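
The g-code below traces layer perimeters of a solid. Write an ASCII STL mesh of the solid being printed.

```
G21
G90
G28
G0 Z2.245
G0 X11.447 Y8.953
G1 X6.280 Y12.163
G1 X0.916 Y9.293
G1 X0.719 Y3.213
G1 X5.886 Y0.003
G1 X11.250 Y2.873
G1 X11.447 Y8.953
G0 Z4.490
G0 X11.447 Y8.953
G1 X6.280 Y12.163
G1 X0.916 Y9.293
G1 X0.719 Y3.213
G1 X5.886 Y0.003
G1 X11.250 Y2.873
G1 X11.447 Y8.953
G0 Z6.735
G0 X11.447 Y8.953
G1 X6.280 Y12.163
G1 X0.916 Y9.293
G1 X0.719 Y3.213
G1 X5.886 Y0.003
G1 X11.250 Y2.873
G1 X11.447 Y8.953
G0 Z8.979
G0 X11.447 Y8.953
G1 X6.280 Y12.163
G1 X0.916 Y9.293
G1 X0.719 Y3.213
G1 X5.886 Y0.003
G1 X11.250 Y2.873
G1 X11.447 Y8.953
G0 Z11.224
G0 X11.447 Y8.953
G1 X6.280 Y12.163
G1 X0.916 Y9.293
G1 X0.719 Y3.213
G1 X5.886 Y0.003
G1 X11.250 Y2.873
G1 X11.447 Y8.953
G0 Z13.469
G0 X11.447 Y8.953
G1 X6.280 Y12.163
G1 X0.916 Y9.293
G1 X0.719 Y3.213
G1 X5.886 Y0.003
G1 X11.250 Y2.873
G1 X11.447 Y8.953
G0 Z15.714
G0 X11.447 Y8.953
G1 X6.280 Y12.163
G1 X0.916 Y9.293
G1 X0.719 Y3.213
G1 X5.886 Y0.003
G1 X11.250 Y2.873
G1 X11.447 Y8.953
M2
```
solid part
  facet normal 0.0000 0.0000 -1.0000
    outer loop
      vertex 0.916 9.293 0.000
      vertex 6.280 12.163 0.000
      vertex 11.447 8.953 0.000
    endloop
  endfacet
  facet normal 0.0000 0.0000 -1.0000
    outer loop
      vertex 0.719 3.213 0.000
      vertex 0.916 9.293 0.000
      vertex 11.447 8.953 0.000
    endloop
  endfacet
  facet normal 0.0000 0.0000 -1.0000
    outer loop
      vertex 5.886 0.003 0.000
      vertex 0.719 3.213 0.000
      vertex 11.447 8.953 0.000
    endloop
  endfacet
  facet normal 0.0000 0.0000 -1.0000
    outer loop
      vertex 11.250 2.873 0.000
      vertex 5.886 0.003 0.000
      vertex 11.447 8.953 0.000
    endloop
  endfacet
  facet normal 0.0000 0.0000 1.0000
    outer loop
      vertex 11.447 8.953 15.714
      vertex 6.280 12.163 15.714
      vertex 0.916 9.293 15.714
    endloop
  endfacet
  facet normal 0.0000 0.0000 1.0000
    outer loop
      vertex 11.447 8.953 15.714
      vertex 0.916 9.293 15.714
      vertex 0.719 3.213 15.714
    endloop
  endfacet
  facet normal 0.0000 0.0000 1.0000
    outer loop
      vertex 11.447 8.953 15.714
      vertex 0.719 3.213 15.714
      vertex 5.886 0.003 15.714
    endloop
  endfacet
  facet normal 0.0000 0.0000 1.0000
    outer loop
      vertex 11.447 8.953 15.714
      vertex 5.886 0.003 15.714
      vertex 11.250 2.873 15.714
    endloop
  endfacet
  facet normal 0.5277 0.8494 0.0000
    outer loop
      vertex 11.447 8.953 0.000
      vertex 6.280 12.163 0.000
      vertex 6.280 12.163 15.714
    endloop
  endfacet
  facet normal 0.5277 0.8494 0.0000
    outer loop
      vertex 11.447 8.953 0.000
      vertex 6.280 12.163 15.714
      vertex 11.447 8.953 15.714
    endloop
  endfacet
  facet normal -0.4718 0.8817 0.0000
    outer loop
      vertex 6.280 12.163 0.000
      vertex 0.916 9.293 0.000
      vertex 0.916 9.293 15.714
    endloop
  endfacet
  facet normal -0.4718 0.8817 0.0000
    outer loop
      vertex 6.280 12.163 0.000
      vertex 0.916 9.293 15.714
      vertex 6.280 12.163 15.714
    endloop
  endfacet
  facet normal -0.9995 0.0324 0.0000
    outer loop
      vertex 0.916 9.293 0.000
      vertex 0.719 3.213 0.000
      vertex 0.719 3.213 15.714
    endloop
  endfacet
  facet normal -0.9995 0.0324 0.0000
    outer loop
      vertex 0.916 9.293 0.000
      vertex 0.719 3.213 15.714
      vertex 0.916 9.293 15.714
    endloop
  endfacet
  facet normal -0.5277 -0.8494 0.0000
    outer loop
      vertex 0.719 3.213 0.000
      vertex 5.886 0.003 0.000
      vertex 5.886 0.003 15.714
    endloop
  endfacet
  facet normal -0.5277 -0.8494 0.0000
    outer loop
      vertex 0.719 3.213 0.000
      vertex 5.886 0.003 15.714
      vertex 0.719 3.213 15.714
    endloop
  endfacet
  facet normal 0.4718 -0.8817 0.0000
    outer loop
      vertex 5.886 0.003 0.000
      vertex 11.250 2.873 0.000
      vertex 11.250 2.873 15.714
    endloop
  endfacet
  facet normal 0.4718 -0.8817 0.0000
    outer loop
      vertex 5.886 0.003 0.000
      vertex 11.250 2.873 15.714
      vertex 5.886 0.003 15.714
    endloop
  endfacet
  facet normal 0.9995 -0.0324 0.0000
    outer loop
      vertex 11.250 2.873 0.000
      vertex 11.447 8.953 0.000
      vertex 11.447 8.953 15.714
    endloop
  endfacet
  facet normal 0.9995 -0.0324 0.0000
    outer loop
      vertex 11.250 2.873 0.000
      vertex 11.447 8.953 15.714
      vertex 11.250 2.873 15.714
    endloop
  endfacet
endsolid part

The G0 Z moves step by Δz≈2.245 mm. Every layer's G1 loop is the same polygon, so the solid is a straight extrusion of it from z=0 to z≈15.7. Closing with flat bottom and top caps and triangulating gives 20 facets — a regular 6-sided prism (a cylinder approximated with 6 flat sides), circumscribed radius ≈ 6.08 mm, height ≈ 15.7 mm.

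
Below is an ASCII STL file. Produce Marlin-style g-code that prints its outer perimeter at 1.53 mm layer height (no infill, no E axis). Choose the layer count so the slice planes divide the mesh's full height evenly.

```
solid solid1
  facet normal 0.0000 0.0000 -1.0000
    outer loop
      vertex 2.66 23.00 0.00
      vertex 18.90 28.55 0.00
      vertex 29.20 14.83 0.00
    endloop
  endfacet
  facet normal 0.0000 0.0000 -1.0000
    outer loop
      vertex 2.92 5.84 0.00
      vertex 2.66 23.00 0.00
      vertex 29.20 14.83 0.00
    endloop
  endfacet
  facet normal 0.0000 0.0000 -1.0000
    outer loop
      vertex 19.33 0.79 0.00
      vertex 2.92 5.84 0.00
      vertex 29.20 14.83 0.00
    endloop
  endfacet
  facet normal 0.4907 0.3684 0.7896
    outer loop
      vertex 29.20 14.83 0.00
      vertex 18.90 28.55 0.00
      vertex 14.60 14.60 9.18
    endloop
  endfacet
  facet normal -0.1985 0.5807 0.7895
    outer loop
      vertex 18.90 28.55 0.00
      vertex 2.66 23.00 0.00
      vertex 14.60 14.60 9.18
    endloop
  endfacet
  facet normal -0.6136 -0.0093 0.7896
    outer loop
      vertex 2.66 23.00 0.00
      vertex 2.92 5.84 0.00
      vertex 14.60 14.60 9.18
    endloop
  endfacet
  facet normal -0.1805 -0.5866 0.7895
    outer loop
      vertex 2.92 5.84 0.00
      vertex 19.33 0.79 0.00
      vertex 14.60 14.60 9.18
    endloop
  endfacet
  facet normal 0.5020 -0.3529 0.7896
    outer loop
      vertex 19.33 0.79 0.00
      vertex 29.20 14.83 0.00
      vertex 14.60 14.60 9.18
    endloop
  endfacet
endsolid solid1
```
; perimeter-only toolpath
G21 ; units = mm
G90 ; absolute positioning
G28 ; home
; layer 1
G0 Z1.53
G0 X26.77 Y14.79
G1 X18.18 Y26.22
G1 X4.65 Y21.60
G1 X4.87 Y7.30
G1 X18.54 Y3.09
G1 X26.77 Y14.79
; layer 2
G0 Z3.06
G0 X24.33 Y14.75
G1 X17.47 Y23.90
G1 X6.64 Y20.20
G1 X6.81 Y8.76
G1 X17.75 Y5.39
G1 X24.33 Y14.75
; layer 3
G0 Z4.59
G0 X21.90 Y14.71
G1 X16.75 Y21.57
G1 X8.63 Y18.80
G1 X8.76 Y10.22
G1 X16.96 Y7.70
G1 X21.90 Y14.71
; layer 4
G0 Z6.12
G0 X19.47 Y14.68
G1 X16.03 Y19.25
G1 X10.62 Y17.40
G1 X10.71 Y11.68
G1 X16.18 Y10.00
G1 X19.47 Y14.68
; layer 5
G0 Z7.65
G0 X17.03 Y14.64
G1 X15.32 Y16.92
G1 X12.61 Y16.00
G1 X12.65 Y13.14
G1 X15.39 Y12.30
G1 X17.03 Y14.64
M2 ; end

The solid is a regular 5-sided pyramid, base circumscribed radius ≈ 14.6 mm, apex at z ≈ 9.18 mm. Slicing at Δz = 1.53 mm — 6 equal slices spanning the solid's height, so layer i sits at z = i·h/6 — gives 5 non-empty perimeters. Each is a 5-segment closed polygon; G0 lifts to the layer z and rapids to the start vertex, then G1 traces the edges. The cross-section shrinks linearly with z (the slice at the apex is degenerate and omitted).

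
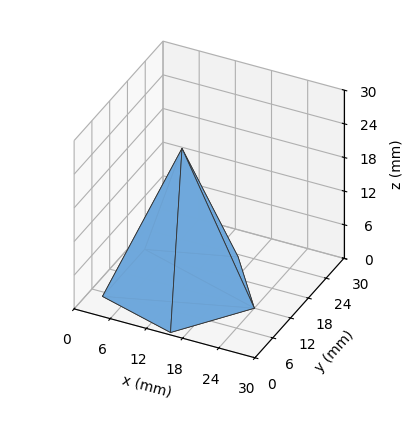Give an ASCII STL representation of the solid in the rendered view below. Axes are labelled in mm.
Reading the render: the shape is a regular 5-sided pyramid, base circumscribed radius ≈ 12 mm, apex at z ≈ 25 mm (dimensions read to the nearest mm from the axis ticks). For the STL, each face is triangulated and given an outward normal.

solid part
  facet normal 0.0000 0.0000 -1.0000
    outer loop
      vertex 2.3 19.1 0.0
      vertex 15.7 23.4 0.0
      vertex 24.0 12.0 0.0
    endloop
  endfacet
  facet normal 0.0000 0.0000 -1.0000
    outer loop
      vertex 2.3 4.9 0.0
      vertex 2.3 19.1 0.0
      vertex 24.0 12.0 0.0
    endloop
  endfacet
  facet normal 0.0000 0.0000 -1.0000
    outer loop
      vertex 15.7 0.6 0.0
      vertex 2.3 4.9 0.0
      vertex 24.0 12.0 0.0
    endloop
  endfacet
  facet normal 0.7537 0.5487 0.3618
    outer loop
      vertex 24.0 12.0 0.0
      vertex 15.7 23.4 0.0
      vertex 12.0 12.0 25.0
    endloop
  endfacet
  facet normal -0.2848 0.8874 0.3625
    outer loop
      vertex 15.7 23.4 0.0
      vertex 2.3 19.1 0.0
      vertex 12.0 12.0 25.0
    endloop
  endfacet
  facet normal -0.9323 0.0000 0.3617
    outer loop
      vertex 2.3 19.1 0.0
      vertex 2.3 4.9 0.0
      vertex 12.0 12.0 25.0
    endloop
  endfacet
  facet normal -0.2848 -0.8874 0.3625
    outer loop
      vertex 2.3 4.9 0.0
      vertex 15.7 0.6 0.0
      vertex 12.0 12.0 25.0
    endloop
  endfacet
  facet normal 0.7537 -0.5487 0.3618
    outer loop
      vertex 15.7 0.6 0.0
      vertex 24.0 12.0 0.0
      vertex 12.0 12.0 25.0
    endloop
  endfacet
endsolid part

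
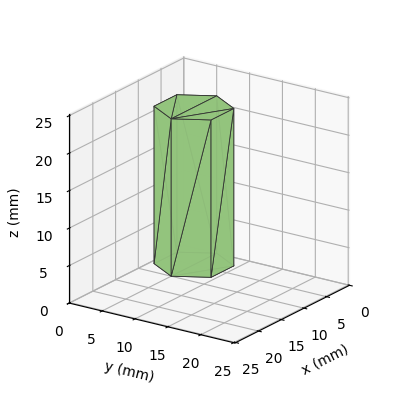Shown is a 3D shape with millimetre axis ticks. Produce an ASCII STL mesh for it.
Reading the render: the shape is a regular 6-sided prism (a cylinder approximated with 6 flat sides), circumscribed radius ≈ 5 mm, height ≈ 21 mm (dimensions read to the nearest mm from the axis ticks). For the STL, each face is triangulated and given an outward normal.

solid part
  facet normal 0.0000 0.0000 -1.0000
    outer loop
      vertex 2.50 9.33 0.00
      vertex 7.50 9.33 0.00
      vertex 10.00 5.00 0.00
    endloop
  endfacet
  facet normal 0.0000 0.0000 -1.0000
    outer loop
      vertex 0.00 5.00 0.00
      vertex 2.50 9.33 0.00
      vertex 10.00 5.00 0.00
    endloop
  endfacet
  facet normal 0.0000 0.0000 -1.0000
    outer loop
      vertex 2.50 0.67 0.00
      vertex 0.00 5.00 0.00
      vertex 10.00 5.00 0.00
    endloop
  endfacet
  facet normal 0.0000 0.0000 -1.0000
    outer loop
      vertex 7.50 0.67 0.00
      vertex 2.50 0.67 0.00
      vertex 10.00 5.00 0.00
    endloop
  endfacet
  facet normal 0.0000 0.0000 1.0000
    outer loop
      vertex 10.00 5.00 21.00
      vertex 7.50 9.33 21.00
      vertex 2.50 9.33 21.00
    endloop
  endfacet
  facet normal 0.0000 0.0000 1.0000
    outer loop
      vertex 10.00 5.00 21.00
      vertex 2.50 9.33 21.00
      vertex 0.00 5.00 21.00
    endloop
  endfacet
  facet normal 0.0000 0.0000 1.0000
    outer loop
      vertex 10.00 5.00 21.00
      vertex 0.00 5.00 21.00
      vertex 2.50 0.67 21.00
    endloop
  endfacet
  facet normal 0.0000 0.0000 1.0000
    outer loop
      vertex 10.00 5.00 21.00
      vertex 2.50 0.67 21.00
      vertex 7.50 0.67 21.00
    endloop
  endfacet
  facet normal 0.8660 0.5000 0.0000
    outer loop
      vertex 10.00 5.00 0.00
      vertex 7.50 9.33 0.00
      vertex 7.50 9.33 21.00
    endloop
  endfacet
  facet normal 0.8660 0.5000 0.0000
    outer loop
      vertex 10.00 5.00 0.00
      vertex 7.50 9.33 21.00
      vertex 10.00 5.00 21.00
    endloop
  endfacet
  facet normal 0.0000 1.0000 0.0000
    outer loop
      vertex 7.50 9.33 0.00
      vertex 2.50 9.33 0.00
      vertex 2.50 9.33 21.00
    endloop
  endfacet
  facet normal 0.0000 1.0000 0.0000
    outer loop
      vertex 7.50 9.33 0.00
      vertex 2.50 9.33 21.00
      vertex 7.50 9.33 21.00
    endloop
  endfacet
  facet normal -0.8660 0.5000 0.0000
    outer loop
      vertex 2.50 9.33 0.00
      vertex 0.00 5.00 0.00
      vertex 0.00 5.00 21.00
    endloop
  endfacet
  facet normal -0.8660 0.5000 0.0000
    outer loop
      vertex 2.50 9.33 0.00
      vertex 0.00 5.00 21.00
      vertex 2.50 9.33 21.00
    endloop
  endfacet
  facet normal -0.8660 -0.5000 0.0000
    outer loop
      vertex 0.00 5.00 0.00
      vertex 2.50 0.67 0.00
      vertex 2.50 0.67 21.00
    endloop
  endfacet
  facet normal -0.8660 -0.5000 0.0000
    outer loop
      vertex 0.00 5.00 0.00
      vertex 2.50 0.67 21.00
      vertex 0.00 5.00 21.00
    endloop
  endfacet
  facet normal 0.0000 -1.0000 0.0000
    outer loop
      vertex 2.50 0.67 0.00
      vertex 7.50 0.67 0.00
      vertex 7.50 0.67 21.00
    endloop
  endfacet
  facet normal 0.0000 -1.0000 0.0000
    outer loop
      vertex 2.50 0.67 0.00
      vertex 7.50 0.67 21.00
      vertex 2.50 0.67 21.00
    endloop
  endfacet
  facet normal 0.8660 -0.5000 0.0000
    outer loop
      vertex 7.50 0.67 0.00
      vertex 10.00 5.00 0.00
      vertex 10.00 5.00 21.00
    endloop
  endfacet
  facet normal 0.8660 -0.5000 0.0000
    outer loop
      vertex 7.50 0.67 0.00
      vertex 10.00 5.00 21.00
      vertex 7.50 0.67 21.00
    endloop
  endfacet
endsolid part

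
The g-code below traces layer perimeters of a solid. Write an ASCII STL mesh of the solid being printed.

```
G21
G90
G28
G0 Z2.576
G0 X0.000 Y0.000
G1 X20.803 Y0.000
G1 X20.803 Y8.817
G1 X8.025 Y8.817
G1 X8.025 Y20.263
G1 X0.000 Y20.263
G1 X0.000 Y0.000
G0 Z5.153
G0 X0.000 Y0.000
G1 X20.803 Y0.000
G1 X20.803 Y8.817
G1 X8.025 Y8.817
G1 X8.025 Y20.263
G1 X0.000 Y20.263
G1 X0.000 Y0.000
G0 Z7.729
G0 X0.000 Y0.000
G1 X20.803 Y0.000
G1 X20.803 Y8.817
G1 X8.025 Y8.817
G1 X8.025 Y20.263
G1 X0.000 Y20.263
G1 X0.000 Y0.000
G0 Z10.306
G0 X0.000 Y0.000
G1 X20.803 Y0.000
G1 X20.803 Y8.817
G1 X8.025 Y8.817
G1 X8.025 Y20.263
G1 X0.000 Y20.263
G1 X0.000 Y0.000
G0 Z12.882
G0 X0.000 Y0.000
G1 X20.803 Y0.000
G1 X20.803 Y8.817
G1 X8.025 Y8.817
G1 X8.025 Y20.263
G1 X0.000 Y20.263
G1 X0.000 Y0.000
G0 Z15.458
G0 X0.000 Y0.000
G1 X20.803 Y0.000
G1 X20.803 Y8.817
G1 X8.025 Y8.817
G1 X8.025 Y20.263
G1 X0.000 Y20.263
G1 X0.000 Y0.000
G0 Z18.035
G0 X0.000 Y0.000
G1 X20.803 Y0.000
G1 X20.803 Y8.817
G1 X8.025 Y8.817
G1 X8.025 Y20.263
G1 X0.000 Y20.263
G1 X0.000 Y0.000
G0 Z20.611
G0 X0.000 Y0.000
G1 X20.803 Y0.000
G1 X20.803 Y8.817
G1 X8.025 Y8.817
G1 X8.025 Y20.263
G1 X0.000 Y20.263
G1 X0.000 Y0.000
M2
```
solid part
  facet normal 0.0000 0.0000 -1.0000
    outer loop
      vertex 20.803 8.817 0.000
      vertex 20.803 0.000 0.000
      vertex 0.000 0.000 0.000
    endloop
  endfacet
  facet normal 0.0000 0.0000 -1.0000
    outer loop
      vertex 8.025 8.817 0.000
      vertex 20.803 8.817 0.000
      vertex 0.000 0.000 0.000
    endloop
  endfacet
  facet normal 0.0000 0.0000 -1.0000
    outer loop
      vertex 8.025 20.263 0.000
      vertex 8.025 8.817 0.000
      vertex 0.000 0.000 0.000
    endloop
  endfacet
  facet normal 0.0000 0.0000 -1.0000
    outer loop
      vertex 0.000 20.263 0.000
      vertex 8.025 20.263 0.000
      vertex 0.000 0.000 0.000
    endloop
  endfacet
  facet normal 0.0000 0.0000 1.0000
    outer loop
      vertex 0.000 0.000 20.611
      vertex 20.803 0.000 20.611
      vertex 20.803 8.817 20.611
    endloop
  endfacet
  facet normal 0.0000 0.0000 1.0000
    outer loop
      vertex 0.000 0.000 20.611
      vertex 20.803 8.817 20.611
      vertex 8.025 8.817 20.611
    endloop
  endfacet
  facet normal 0.0000 0.0000 1.0000
    outer loop
      vertex 0.000 0.000 20.611
      vertex 8.025 8.817 20.611
      vertex 8.025 20.263 20.611
    endloop
  endfacet
  facet normal 0.0000 0.0000 1.0000
    outer loop
      vertex 0.000 0.000 20.611
      vertex 8.025 20.263 20.611
      vertex 0.000 20.263 20.611
    endloop
  endfacet
  facet normal 0.0000 -1.0000 0.0000
    outer loop
      vertex 0.000 0.000 0.000
      vertex 20.803 0.000 0.000
      vertex 20.803 0.000 20.611
    endloop
  endfacet
  facet normal 0.0000 -1.0000 0.0000
    outer loop
      vertex 0.000 0.000 0.000
      vertex 20.803 0.000 20.611
      vertex 0.000 0.000 20.611
    endloop
  endfacet
  facet normal 1.0000 0.0000 0.0000
    outer loop
      vertex 20.803 0.000 0.000
      vertex 20.803 8.817 0.000
      vertex 20.803 8.817 20.611
    endloop
  endfacet
  facet normal 1.0000 0.0000 0.0000
    outer loop
      vertex 20.803 0.000 0.000
      vertex 20.803 8.817 20.611
      vertex 20.803 0.000 20.611
    endloop
  endfacet
  facet normal 0.0000 1.0000 0.0000
    outer loop
      vertex 20.803 8.817 0.000
      vertex 8.025 8.817 0.000
      vertex 8.025 8.817 20.611
    endloop
  endfacet
  facet normal 0.0000 1.0000 0.0000
    outer loop
      vertex 20.803 8.817 0.000
      vertex 8.025 8.817 20.611
      vertex 20.803 8.817 20.611
    endloop
  endfacet
  facet normal 1.0000 0.0000 0.0000
    outer loop
      vertex 8.025 8.817 0.000
      vertex 8.025 20.263 0.000
      vertex 8.025 20.263 20.611
    endloop
  endfacet
  facet normal 1.0000 0.0000 0.0000
    outer loop
      vertex 8.025 8.817 0.000
      vertex 8.025 20.263 20.611
      vertex 8.025 8.817 20.611
    endloop
  endfacet
  facet normal 0.0000 1.0000 0.0000
    outer loop
      vertex 8.025 20.263 0.000
      vertex 0.000 20.263 0.000
      vertex 0.000 20.263 20.611
    endloop
  endfacet
  facet normal 0.0000 1.0000 0.0000
    outer loop
      vertex 8.025 20.263 0.000
      vertex 0.000 20.263 20.611
      vertex 8.025 20.263 20.611
    endloop
  endfacet
  facet normal -1.0000 0.0000 0.0000
    outer loop
      vertex 0.000 20.263 0.000
      vertex 0.000 0.000 0.000
      vertex 0.000 0.000 20.611
    endloop
  endfacet
  facet normal -1.0000 0.0000 0.0000
    outer loop
      vertex 0.000 20.263 0.000
      vertex 0.000 0.000 20.611
      vertex 0.000 20.263 20.611
    endloop
  endfacet
endsolid part

The G0 Z moves step by Δz≈2.576 mm. Every layer's G1 loop is the same polygon, so the solid is a straight extrusion of it from z=0 to z≈20.6. Closing with flat bottom and top caps and triangulating gives 20 facets — an L-shaped prism: outer 20.8 × 20.3 mm, arm thicknesses ≈ 8.82 mm (horizontal) and 8.03 mm (vertical), extruded 20.6 mm in z.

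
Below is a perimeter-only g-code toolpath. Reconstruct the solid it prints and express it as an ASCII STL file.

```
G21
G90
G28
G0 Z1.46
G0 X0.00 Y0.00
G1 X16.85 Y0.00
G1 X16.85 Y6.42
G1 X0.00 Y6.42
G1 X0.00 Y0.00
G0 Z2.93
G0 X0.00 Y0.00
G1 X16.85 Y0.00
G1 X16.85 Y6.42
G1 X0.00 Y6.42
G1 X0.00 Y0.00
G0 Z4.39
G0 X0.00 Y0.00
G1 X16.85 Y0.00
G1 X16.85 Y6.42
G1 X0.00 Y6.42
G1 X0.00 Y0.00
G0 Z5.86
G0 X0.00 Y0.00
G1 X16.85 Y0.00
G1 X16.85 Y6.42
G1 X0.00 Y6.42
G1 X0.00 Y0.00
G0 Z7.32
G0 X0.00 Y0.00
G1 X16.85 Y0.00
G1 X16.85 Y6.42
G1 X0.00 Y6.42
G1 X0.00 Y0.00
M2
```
solid part
  facet normal 0.0000 0.0000 -1.0000
    outer loop
      vertex 16.85 6.42 0.00
      vertex 16.85 0.00 0.00
      vertex 0.00 0.00 0.00
    endloop
  endfacet
  facet normal 0.0000 0.0000 -1.0000
    outer loop
      vertex 0.00 6.42 0.00
      vertex 16.85 6.42 0.00
      vertex 0.00 0.00 0.00
    endloop
  endfacet
  facet normal 0.0000 0.0000 1.0000
    outer loop
      vertex 0.00 0.00 7.32
      vertex 16.85 0.00 7.32
      vertex 16.85 6.42 7.32
    endloop
  endfacet
  facet normal 0.0000 0.0000 1.0000
    outer loop
      vertex 0.00 0.00 7.32
      vertex 16.85 6.42 7.32
      vertex 0.00 6.42 7.32
    endloop
  endfacet
  facet normal 0.0000 -1.0000 0.0000
    outer loop
      vertex 0.00 0.00 0.00
      vertex 16.85 0.00 0.00
      vertex 16.85 0.00 7.32
    endloop
  endfacet
  facet normal 0.0000 -1.0000 0.0000
    outer loop
      vertex 0.00 0.00 0.00
      vertex 16.85 0.00 7.32
      vertex 0.00 0.00 7.32
    endloop
  endfacet
  facet normal 0.0000 1.0000 0.0000
    outer loop
      vertex 16.85 6.42 7.32
      vertex 16.85 6.42 0.00
      vertex 0.00 6.42 0.00
    endloop
  endfacet
  facet normal 0.0000 1.0000 0.0000
    outer loop
      vertex 0.00 6.42 7.32
      vertex 16.85 6.42 7.32
      vertex 0.00 6.42 0.00
    endloop
  endfacet
  facet normal -1.0000 0.0000 0.0000
    outer loop
      vertex 0.00 6.42 7.32
      vertex 0.00 6.42 0.00
      vertex 0.00 0.00 0.00
    endloop
  endfacet
  facet normal -1.0000 0.0000 0.0000
    outer loop
      vertex 0.00 0.00 7.32
      vertex 0.00 6.42 7.32
      vertex 0.00 0.00 0.00
    endloop
  endfacet
  facet normal 1.0000 0.0000 0.0000
    outer loop
      vertex 16.85 0.00 0.00
      vertex 16.85 6.42 0.00
      vertex 16.85 6.42 7.32
    endloop
  endfacet
  facet normal 1.0000 0.0000 0.0000
    outer loop
      vertex 16.85 0.00 0.00
      vertex 16.85 6.42 7.32
      vertex 16.85 0.00 7.32
    endloop
  endfacet
endsolid part

The G0 Z moves step by Δz≈1.46 mm. Every layer's G1 loop is the same polygon, so the solid is a straight extrusion of it from z=0 to z≈7.32. Closing with flat bottom and top caps and triangulating gives 12 facets — a rectangular box, roughly 16.9 × 6.42 mm footprint and 7.32 mm tall.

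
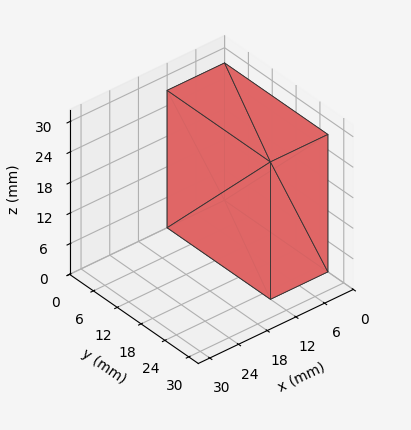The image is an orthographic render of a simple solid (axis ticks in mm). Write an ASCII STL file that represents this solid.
Reading the render: the shape is a rectangular box, roughly 12 × 26 mm footprint and 27 mm tall (dimensions read to the nearest mm from the axis ticks). For the STL, each face is triangulated and given an outward normal.

solid part
  facet normal 0.0000 0.0000 -1.0000
    outer loop
      vertex 12.0 26.0 0.0
      vertex 12.0 0.0 0.0
      vertex 0.0 0.0 0.0
    endloop
  endfacet
  facet normal 0.0000 0.0000 -1.0000
    outer loop
      vertex 0.0 26.0 0.0
      vertex 12.0 26.0 0.0
      vertex 0.0 0.0 0.0
    endloop
  endfacet
  facet normal 0.0000 0.0000 1.0000
    outer loop
      vertex 0.0 0.0 27.0
      vertex 12.0 0.0 27.0
      vertex 12.0 26.0 27.0
    endloop
  endfacet
  facet normal 0.0000 0.0000 1.0000
    outer loop
      vertex 0.0 0.0 27.0
      vertex 12.0 26.0 27.0
      vertex 0.0 26.0 27.0
    endloop
  endfacet
  facet normal 0.0000 -1.0000 0.0000
    outer loop
      vertex 0.0 0.0 0.0
      vertex 12.0 0.0 0.0
      vertex 12.0 0.0 27.0
    endloop
  endfacet
  facet normal 0.0000 -1.0000 0.0000
    outer loop
      vertex 0.0 0.0 0.0
      vertex 12.0 0.0 27.0
      vertex 0.0 0.0 27.0
    endloop
  endfacet
  facet normal 0.0000 1.0000 0.0000
    outer loop
      vertex 12.0 26.0 27.0
      vertex 12.0 26.0 0.0
      vertex 0.0 26.0 0.0
    endloop
  endfacet
  facet normal 0.0000 1.0000 0.0000
    outer loop
      vertex 0.0 26.0 27.0
      vertex 12.0 26.0 27.0
      vertex 0.0 26.0 0.0
    endloop
  endfacet
  facet normal -1.0000 0.0000 0.0000
    outer loop
      vertex 0.0 26.0 27.0
      vertex 0.0 26.0 0.0
      vertex 0.0 0.0 0.0
    endloop
  endfacet
  facet normal -1.0000 0.0000 0.0000
    outer loop
      vertex 0.0 0.0 27.0
      vertex 0.0 26.0 27.0
      vertex 0.0 0.0 0.0
    endloop
  endfacet
  facet normal 1.0000 0.0000 0.0000
    outer loop
      vertex 12.0 0.0 0.0
      vertex 12.0 26.0 0.0
      vertex 12.0 26.0 27.0
    endloop
  endfacet
  facet normal 1.0000 0.0000 0.0000
    outer loop
      vertex 12.0 0.0 0.0
      vertex 12.0 26.0 27.0
      vertex 12.0 0.0 27.0
    endloop
  endfacet
endsolid part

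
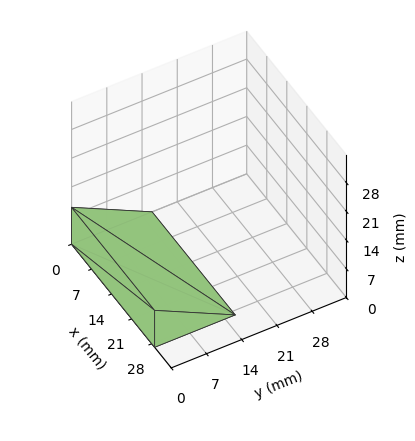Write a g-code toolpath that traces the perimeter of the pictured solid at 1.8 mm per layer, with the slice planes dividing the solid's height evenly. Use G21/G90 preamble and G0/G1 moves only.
Reading the render: the shape is a wedge (ramp): 29 × 16 mm base, rising to 9 mm along the y=0 edge and sloping linearly to z=0 at y=16 (dimensions read to the nearest mm from the axis ticks). For the g-code, the solid's height is divided into equal slices at the stated Δz and each level perimeter traced with G1 moves after a G0 lift.

; perimeter-only toolpath
G21 ; units = mm
G90 ; absolute positioning
G28 ; home
; layer 1
G0 Z1.8
G0 X0.0 Y0.0
G1 X29.0 Y0.0
G1 X29.0 Y12.8
G1 X0.0 Y12.8
G1 X0.0 Y0.0
; layer 2
G0 Z3.6
G0 X0.0 Y0.0
G1 X29.0 Y0.0
G1 X29.0 Y9.6
G1 X0.0 Y9.6
G1 X0.0 Y0.0
; layer 3
G0 Z5.4
G0 X0.0 Y0.0
G1 X29.0 Y0.0
G1 X29.0 Y6.4
G1 X0.0 Y6.4
G1 X0.0 Y0.0
; layer 4
G0 Z7.2
G0 X0.0 Y0.0
G1 X29.0 Y0.0
G1 X29.0 Y3.2
G1 X0.0 Y3.2
G1 X0.0 Y0.0
M2 ; end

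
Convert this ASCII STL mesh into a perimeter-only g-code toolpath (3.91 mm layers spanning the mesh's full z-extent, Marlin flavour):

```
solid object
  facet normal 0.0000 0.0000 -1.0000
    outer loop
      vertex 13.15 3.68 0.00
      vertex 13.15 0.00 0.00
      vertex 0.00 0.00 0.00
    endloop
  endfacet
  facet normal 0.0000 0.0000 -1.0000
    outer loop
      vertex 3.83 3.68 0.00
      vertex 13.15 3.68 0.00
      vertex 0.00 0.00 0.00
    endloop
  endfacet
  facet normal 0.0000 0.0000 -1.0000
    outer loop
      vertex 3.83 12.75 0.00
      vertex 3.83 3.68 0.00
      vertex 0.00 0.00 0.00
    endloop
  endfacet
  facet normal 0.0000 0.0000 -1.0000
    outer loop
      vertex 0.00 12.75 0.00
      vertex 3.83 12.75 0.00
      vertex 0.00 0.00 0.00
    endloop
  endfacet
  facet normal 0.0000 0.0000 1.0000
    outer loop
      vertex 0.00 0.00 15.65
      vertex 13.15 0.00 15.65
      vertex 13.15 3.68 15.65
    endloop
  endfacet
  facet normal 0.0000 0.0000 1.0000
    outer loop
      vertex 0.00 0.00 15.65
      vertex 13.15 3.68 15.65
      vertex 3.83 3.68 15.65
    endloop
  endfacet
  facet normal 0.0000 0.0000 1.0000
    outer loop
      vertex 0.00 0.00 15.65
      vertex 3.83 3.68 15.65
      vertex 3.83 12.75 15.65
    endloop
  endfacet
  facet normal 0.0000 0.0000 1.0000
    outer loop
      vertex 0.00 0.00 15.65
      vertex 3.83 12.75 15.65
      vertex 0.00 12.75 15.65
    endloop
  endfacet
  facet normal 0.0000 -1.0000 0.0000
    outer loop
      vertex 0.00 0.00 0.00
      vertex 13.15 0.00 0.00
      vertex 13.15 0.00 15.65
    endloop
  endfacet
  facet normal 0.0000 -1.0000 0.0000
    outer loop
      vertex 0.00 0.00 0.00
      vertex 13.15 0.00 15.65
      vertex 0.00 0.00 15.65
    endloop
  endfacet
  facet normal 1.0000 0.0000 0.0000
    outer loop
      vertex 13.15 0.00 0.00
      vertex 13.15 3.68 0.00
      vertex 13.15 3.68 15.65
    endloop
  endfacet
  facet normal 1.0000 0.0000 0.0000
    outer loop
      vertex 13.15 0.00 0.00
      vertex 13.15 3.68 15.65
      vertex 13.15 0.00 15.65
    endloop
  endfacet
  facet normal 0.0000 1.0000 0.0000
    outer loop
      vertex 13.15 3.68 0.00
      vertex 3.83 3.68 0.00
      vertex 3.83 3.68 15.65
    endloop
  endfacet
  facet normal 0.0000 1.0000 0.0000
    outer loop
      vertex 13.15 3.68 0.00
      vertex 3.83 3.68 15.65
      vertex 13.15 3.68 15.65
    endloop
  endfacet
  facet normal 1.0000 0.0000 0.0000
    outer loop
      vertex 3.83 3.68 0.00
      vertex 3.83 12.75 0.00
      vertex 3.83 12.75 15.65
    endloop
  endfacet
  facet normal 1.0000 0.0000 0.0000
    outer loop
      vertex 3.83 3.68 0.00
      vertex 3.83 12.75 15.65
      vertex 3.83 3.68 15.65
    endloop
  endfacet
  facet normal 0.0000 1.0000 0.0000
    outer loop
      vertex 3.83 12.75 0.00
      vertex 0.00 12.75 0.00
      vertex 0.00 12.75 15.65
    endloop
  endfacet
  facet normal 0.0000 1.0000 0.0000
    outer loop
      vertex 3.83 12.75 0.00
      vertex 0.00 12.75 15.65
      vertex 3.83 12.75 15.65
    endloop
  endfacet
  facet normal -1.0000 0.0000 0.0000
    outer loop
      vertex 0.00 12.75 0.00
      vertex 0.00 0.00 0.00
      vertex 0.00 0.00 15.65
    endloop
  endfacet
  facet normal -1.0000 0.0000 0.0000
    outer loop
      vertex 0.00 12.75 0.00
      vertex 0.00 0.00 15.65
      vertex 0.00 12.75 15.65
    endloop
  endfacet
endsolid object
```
; perimeter-only toolpath
G21 ; units = mm
G90 ; absolute positioning
G28 ; home
; layer 1
G0 Z3.91
G0 X0.00 Y0.00
G1 X13.15 Y0.00
G1 X13.15 Y3.68
G1 X3.83 Y3.68
G1 X3.83 Y12.75
G1 X0.00 Y12.75
G1 X0.00 Y0.00
; layer 2
G0 Z7.83
G0 X0.00 Y0.00
G1 X13.15 Y0.00
G1 X13.15 Y3.68
G1 X3.83 Y3.68
G1 X3.83 Y12.75
G1 X0.00 Y12.75
G1 X0.00 Y0.00
; layer 3
G0 Z11.74
G0 X0.00 Y0.00
G1 X13.15 Y0.00
G1 X13.15 Y3.68
G1 X3.83 Y3.68
G1 X3.83 Y12.75
G1 X0.00 Y12.75
G1 X0.00 Y0.00
; layer 4
G0 Z15.65
G0 X0.00 Y0.00
G1 X13.15 Y0.00
G1 X13.15 Y3.68
G1 X3.83 Y3.68
G1 X3.83 Y12.75
G1 X0.00 Y12.75
G1 X0.00 Y0.00
M2 ; end

The solid is an L-shaped prism: outer 13.2 × 12.8 mm, arm thicknesses ≈ 3.68 mm (horizontal) and 3.83 mm (vertical), extruded 15.7 mm in z. Slicing at Δz = 3.91 mm — 4 equal slices spanning the solid's height, so layer i sits at z = i·h/4 — gives 4 non-empty perimeters. Each is a 6-segment closed polygon; G0 lifts to the layer z and rapids to the start vertex, then G1 traces the edges.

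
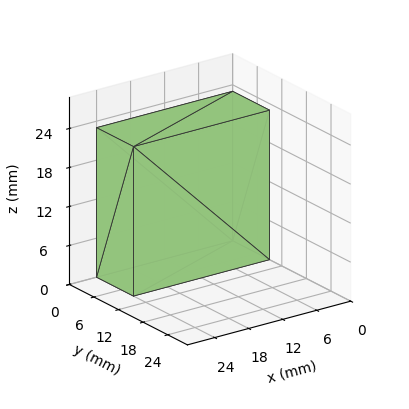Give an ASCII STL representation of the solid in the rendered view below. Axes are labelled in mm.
Reading the render: the shape is a rectangular box, roughly 24 × 9 mm footprint and 23 mm tall (dimensions read to the nearest mm from the axis ticks). For the STL, each face is triangulated and given an outward normal.

solid part
  facet normal 0.0000 0.0000 -1.0000
    outer loop
      vertex 24.00 9.00 0.00
      vertex 24.00 0.00 0.00
      vertex 0.00 0.00 0.00
    endloop
  endfacet
  facet normal 0.0000 0.0000 -1.0000
    outer loop
      vertex 0.00 9.00 0.00
      vertex 24.00 9.00 0.00
      vertex 0.00 0.00 0.00
    endloop
  endfacet
  facet normal 0.0000 0.0000 1.0000
    outer loop
      vertex 0.00 0.00 23.00
      vertex 24.00 0.00 23.00
      vertex 24.00 9.00 23.00
    endloop
  endfacet
  facet normal 0.0000 0.0000 1.0000
    outer loop
      vertex 0.00 0.00 23.00
      vertex 24.00 9.00 23.00
      vertex 0.00 9.00 23.00
    endloop
  endfacet
  facet normal 0.0000 -1.0000 0.0000
    outer loop
      vertex 0.00 0.00 0.00
      vertex 24.00 0.00 0.00
      vertex 24.00 0.00 23.00
    endloop
  endfacet
  facet normal 0.0000 -1.0000 0.0000
    outer loop
      vertex 0.00 0.00 0.00
      vertex 24.00 0.00 23.00
      vertex 0.00 0.00 23.00
    endloop
  endfacet
  facet normal 0.0000 1.0000 0.0000
    outer loop
      vertex 24.00 9.00 23.00
      vertex 24.00 9.00 0.00
      vertex 0.00 9.00 0.00
    endloop
  endfacet
  facet normal 0.0000 1.0000 0.0000
    outer loop
      vertex 0.00 9.00 23.00
      vertex 24.00 9.00 23.00
      vertex 0.00 9.00 0.00
    endloop
  endfacet
  facet normal -1.0000 0.0000 0.0000
    outer loop
      vertex 0.00 9.00 23.00
      vertex 0.00 9.00 0.00
      vertex 0.00 0.00 0.00
    endloop
  endfacet
  facet normal -1.0000 0.0000 0.0000
    outer loop
      vertex 0.00 0.00 23.00
      vertex 0.00 9.00 23.00
      vertex 0.00 0.00 0.00
    endloop
  endfacet
  facet normal 1.0000 0.0000 0.0000
    outer loop
      vertex 24.00 0.00 0.00
      vertex 24.00 9.00 0.00
      vertex 24.00 9.00 23.00
    endloop
  endfacet
  facet normal 1.0000 0.0000 0.0000
    outer loop
      vertex 24.00 0.00 0.00
      vertex 24.00 9.00 23.00
      vertex 24.00 0.00 23.00
    endloop
  endfacet
endsolid part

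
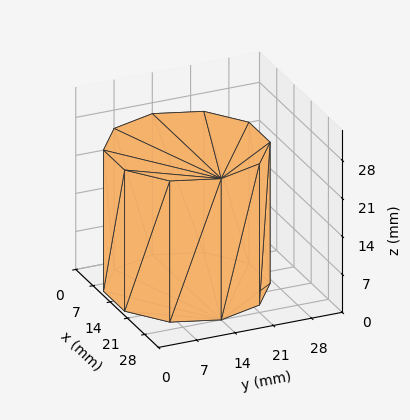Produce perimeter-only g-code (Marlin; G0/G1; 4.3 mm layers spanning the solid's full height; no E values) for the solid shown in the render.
Reading the render: the shape is a regular 10-sided prism (a cylinder approximated with 10 flat sides), circumscribed radius ≈ 14 mm, height ≈ 26 mm (dimensions read to the nearest mm from the axis ticks). For the g-code, the solid's height is divided into equal slices at the stated Δz and each level perimeter traced with G1 moves after a G0 lift.

; perimeter-only toolpath
G21 ; units = mm
G90 ; absolute positioning
G28 ; home
; layer 1
G0 Z4.3
G0 X28.0 Y14.0
G1 X25.3 Y22.2
G1 X18.3 Y27.3
G1 X9.7 Y27.3
G1 X2.7 Y22.2
G1 X0.0 Y14.0
G1 X2.7 Y5.8
G1 X9.7 Y0.7
G1 X18.3 Y0.7
G1 X25.3 Y5.8
G1 X28.0 Y14.0
; layer 2
G0 Z8.7
G0 X28.0 Y14.0
G1 X25.3 Y22.2
G1 X18.3 Y27.3
G1 X9.7 Y27.3
G1 X2.7 Y22.2
G1 X0.0 Y14.0
G1 X2.7 Y5.8
G1 X9.7 Y0.7
G1 X18.3 Y0.7
G1 X25.3 Y5.8
G1 X28.0 Y14.0
; layer 3
G0 Z13.0
G0 X28.0 Y14.0
G1 X25.3 Y22.2
G1 X18.3 Y27.3
G1 X9.7 Y27.3
G1 X2.7 Y22.2
G1 X0.0 Y14.0
G1 X2.7 Y5.8
G1 X9.7 Y0.7
G1 X18.3 Y0.7
G1 X25.3 Y5.8
G1 X28.0 Y14.0
; layer 4
G0 Z17.3
G0 X28.0 Y14.0
G1 X25.3 Y22.2
G1 X18.3 Y27.3
G1 X9.7 Y27.3
G1 X2.7 Y22.2
G1 X0.0 Y14.0
G1 X2.7 Y5.8
G1 X9.7 Y0.7
G1 X18.3 Y0.7
G1 X25.3 Y5.8
G1 X28.0 Y14.0
; layer 5
G0 Z21.7
G0 X28.0 Y14.0
G1 X25.3 Y22.2
G1 X18.3 Y27.3
G1 X9.7 Y27.3
G1 X2.7 Y22.2
G1 X0.0 Y14.0
G1 X2.7 Y5.8
G1 X9.7 Y0.7
G1 X18.3 Y0.7
G1 X25.3 Y5.8
G1 X28.0 Y14.0
; layer 6
G0 Z26.0
G0 X28.0 Y14.0
G1 X25.3 Y22.2
G1 X18.3 Y27.3
G1 X9.7 Y27.3
G1 X2.7 Y22.2
G1 X0.0 Y14.0
G1 X2.7 Y5.8
G1 X9.7 Y0.7
G1 X18.3 Y0.7
G1 X25.3 Y5.8
G1 X28.0 Y14.0
M2 ; end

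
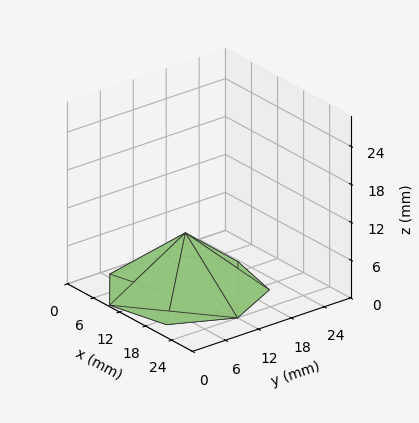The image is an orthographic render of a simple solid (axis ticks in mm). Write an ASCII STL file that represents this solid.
Reading the render: the shape is a regular 7-sided pyramid, base circumscribed radius ≈ 12 mm, apex at z ≈ 9 mm (dimensions read to the nearest mm from the axis ticks). For the STL, each face is triangulated and given an outward normal.

solid part
  facet normal 0.0000 0.0000 -1.0000
    outer loop
      vertex 9.33 23.70 0.00
      vertex 19.48 21.38 0.00
      vertex 24.00 12.00 0.00
    endloop
  endfacet
  facet normal 0.0000 0.0000 -1.0000
    outer loop
      vertex 1.19 17.21 0.00
      vertex 9.33 23.70 0.00
      vertex 24.00 12.00 0.00
    endloop
  endfacet
  facet normal 0.0000 0.0000 -1.0000
    outer loop
      vertex 1.19 6.79 0.00
      vertex 1.19 17.21 0.00
      vertex 24.00 12.00 0.00
    endloop
  endfacet
  facet normal 0.0000 0.0000 -1.0000
    outer loop
      vertex 9.33 0.30 0.00
      vertex 1.19 6.79 0.00
      vertex 24.00 12.00 0.00
    endloop
  endfacet
  facet normal 0.0000 0.0000 -1.0000
    outer loop
      vertex 19.48 2.62 0.00
      vertex 9.33 0.30 0.00
      vertex 24.00 12.00 0.00
    endloop
  endfacet
  facet normal 0.5764 0.2777 0.7685
    outer loop
      vertex 24.00 12.00 0.00
      vertex 19.48 21.38 0.00
      vertex 12.00 12.00 9.00
    endloop
  endfacet
  facet normal 0.1426 0.6237 0.7685
    outer loop
      vertex 19.48 21.38 0.00
      vertex 9.33 23.70 0.00
      vertex 12.00 12.00 9.00
    endloop
  endfacet
  facet normal -0.3988 0.5002 0.7686
    outer loop
      vertex 9.33 23.70 0.00
      vertex 1.19 17.21 0.00
      vertex 12.00 12.00 9.00
    endloop
  endfacet
  facet normal -0.6398 0.0000 0.7685
    outer loop
      vertex 1.19 17.21 0.00
      vertex 1.19 6.79 0.00
      vertex 12.00 12.00 9.00
    endloop
  endfacet
  facet normal -0.3988 -0.5002 0.7686
    outer loop
      vertex 1.19 6.79 0.00
      vertex 9.33 0.30 0.00
      vertex 12.00 12.00 9.00
    endloop
  endfacet
  facet normal 0.1426 -0.6237 0.7685
    outer loop
      vertex 9.33 0.30 0.00
      vertex 19.48 2.62 0.00
      vertex 12.00 12.00 9.00
    endloop
  endfacet
  facet normal 0.5764 -0.2777 0.7685
    outer loop
      vertex 19.48 2.62 0.00
      vertex 24.00 12.00 0.00
      vertex 12.00 12.00 9.00
    endloop
  endfacet
endsolid part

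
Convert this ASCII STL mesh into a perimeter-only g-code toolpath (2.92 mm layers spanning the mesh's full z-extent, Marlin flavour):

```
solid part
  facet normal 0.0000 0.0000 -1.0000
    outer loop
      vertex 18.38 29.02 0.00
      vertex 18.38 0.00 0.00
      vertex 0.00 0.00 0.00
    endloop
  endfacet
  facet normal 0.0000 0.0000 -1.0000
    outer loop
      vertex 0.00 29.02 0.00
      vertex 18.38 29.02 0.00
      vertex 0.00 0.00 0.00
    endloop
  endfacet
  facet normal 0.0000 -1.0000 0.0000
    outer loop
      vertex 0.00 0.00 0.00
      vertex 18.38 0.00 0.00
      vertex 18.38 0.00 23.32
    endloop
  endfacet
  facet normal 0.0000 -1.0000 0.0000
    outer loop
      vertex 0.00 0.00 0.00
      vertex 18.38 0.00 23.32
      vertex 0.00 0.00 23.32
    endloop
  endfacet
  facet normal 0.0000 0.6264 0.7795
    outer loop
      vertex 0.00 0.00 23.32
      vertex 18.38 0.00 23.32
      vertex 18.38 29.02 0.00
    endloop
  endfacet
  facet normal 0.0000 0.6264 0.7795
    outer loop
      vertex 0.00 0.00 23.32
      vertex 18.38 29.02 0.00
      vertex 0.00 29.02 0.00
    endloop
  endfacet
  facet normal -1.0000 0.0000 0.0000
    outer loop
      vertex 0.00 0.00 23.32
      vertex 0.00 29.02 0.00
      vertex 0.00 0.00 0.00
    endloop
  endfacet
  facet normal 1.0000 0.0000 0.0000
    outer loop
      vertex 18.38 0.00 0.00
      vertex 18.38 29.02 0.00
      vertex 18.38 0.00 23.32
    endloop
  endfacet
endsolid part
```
; perimeter-only toolpath
G21 ; units = mm
G90 ; absolute positioning
G28 ; home
; layer 1
G0 Z2.92
G0 X0.00 Y0.00
G1 X18.38 Y0.00
G1 X18.38 Y25.39
G1 X0.00 Y25.39
G1 X0.00 Y0.00
; layer 2
G0 Z5.83
G0 X0.00 Y0.00
G1 X18.38 Y0.00
G1 X18.38 Y21.77
G1 X0.00 Y21.77
G1 X0.00 Y0.00
; layer 3
G0 Z8.75
G0 X0.00 Y0.00
G1 X18.38 Y0.00
G1 X18.38 Y18.14
G1 X0.00 Y18.14
G1 X0.00 Y0.00
; layer 4
G0 Z11.66
G0 X0.00 Y0.00
G1 X18.38 Y0.00
G1 X18.38 Y14.51
G1 X0.00 Y14.51
G1 X0.00 Y0.00
; layer 5
G0 Z14.57
G0 X0.00 Y0.00
G1 X18.38 Y0.00
G1 X18.38 Y10.88
G1 X0.00 Y10.88
G1 X0.00 Y0.00
; layer 6
G0 Z17.49
G0 X0.00 Y0.00
G1 X18.38 Y0.00
G1 X18.38 Y7.25
G1 X0.00 Y7.25
G1 X0.00 Y0.00
; layer 7
G0 Z20.41
G0 X0.00 Y0.00
G1 X18.38 Y0.00
G1 X18.38 Y3.63
G1 X0.00 Y3.63
G1 X0.00 Y0.00
M2 ; end

The solid is a wedge (ramp): 18.4 × 29 mm base, rising to 23.3 mm along the y=0 edge and sloping linearly to z=0 at y=29. Slicing at Δz = 2.92 mm — 8 equal slices spanning the solid's height, so layer i sits at z = i·h/8 — gives 7 non-empty perimeters. Each is a 4-segment closed polygon; G0 lifts to the layer z and rapids to the start vertex, then G1 traces the edges. The cross-section shrinks linearly with z (the slice at the apex is degenerate and omitted).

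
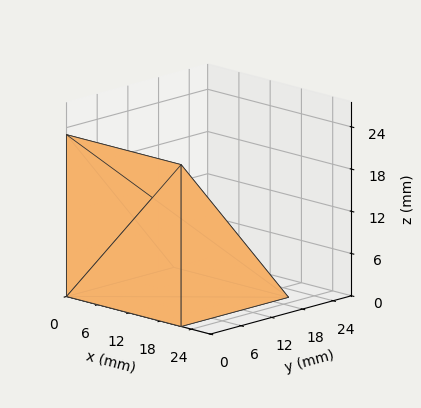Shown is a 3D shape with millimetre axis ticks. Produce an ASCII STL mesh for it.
Reading the render: the shape is a wedge (ramp): 22 × 21 mm base, rising to 23 mm along the y=0 edge and sloping linearly to z=0 at y=21 (dimensions read to the nearest mm from the axis ticks). For the STL, each face is triangulated and given an outward normal.

solid part
  facet normal 0.0000 0.0000 -1.0000
    outer loop
      vertex 22.000 21.000 0.000
      vertex 22.000 0.000 0.000
      vertex 0.000 0.000 0.000
    endloop
  endfacet
  facet normal 0.0000 0.0000 -1.0000
    outer loop
      vertex 0.000 21.000 0.000
      vertex 22.000 21.000 0.000
      vertex 0.000 0.000 0.000
    endloop
  endfacet
  facet normal 0.0000 -1.0000 0.0000
    outer loop
      vertex 0.000 0.000 0.000
      vertex 22.000 0.000 0.000
      vertex 22.000 0.000 23.000
    endloop
  endfacet
  facet normal 0.0000 -1.0000 0.0000
    outer loop
      vertex 0.000 0.000 0.000
      vertex 22.000 0.000 23.000
      vertex 0.000 0.000 23.000
    endloop
  endfacet
  facet normal 0.0000 0.7385 0.6743
    outer loop
      vertex 0.000 0.000 23.000
      vertex 22.000 0.000 23.000
      vertex 22.000 21.000 0.000
    endloop
  endfacet
  facet normal 0.0000 0.7385 0.6743
    outer loop
      vertex 0.000 0.000 23.000
      vertex 22.000 21.000 0.000
      vertex 0.000 21.000 0.000
    endloop
  endfacet
  facet normal -1.0000 0.0000 0.0000
    outer loop
      vertex 0.000 0.000 23.000
      vertex 0.000 21.000 0.000
      vertex 0.000 0.000 0.000
    endloop
  endfacet
  facet normal 1.0000 0.0000 0.0000
    outer loop
      vertex 22.000 0.000 0.000
      vertex 22.000 21.000 0.000
      vertex 22.000 0.000 23.000
    endloop
  endfacet
endsolid part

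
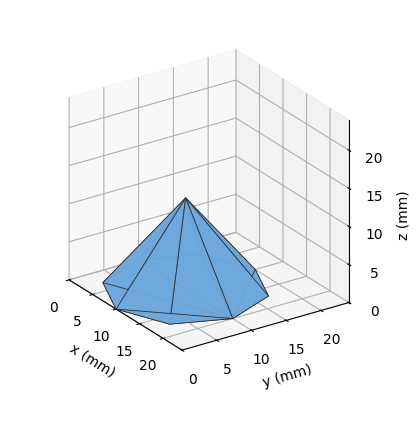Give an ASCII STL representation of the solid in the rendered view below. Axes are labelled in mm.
Reading the render: the shape is a regular 8-sided pyramid, base circumscribed radius ≈ 10 mm, apex at z ≈ 12 mm (dimensions read to the nearest mm from the axis ticks). For the STL, each face is triangulated and given an outward normal.

solid part
  facet normal 0.0000 0.0000 -1.0000
    outer loop
      vertex 10.0 20.0 0.0
      vertex 17.1 17.1 0.0
      vertex 20.0 10.0 0.0
    endloop
  endfacet
  facet normal 0.0000 0.0000 -1.0000
    outer loop
      vertex 2.9 17.1 0.0
      vertex 10.0 20.0 0.0
      vertex 20.0 10.0 0.0
    endloop
  endfacet
  facet normal 0.0000 0.0000 -1.0000
    outer loop
      vertex 0.0 10.0 0.0
      vertex 2.9 17.1 0.0
      vertex 20.0 10.0 0.0
    endloop
  endfacet
  facet normal 0.0000 0.0000 -1.0000
    outer loop
      vertex 2.9 2.9 0.0
      vertex 0.0 10.0 0.0
      vertex 20.0 10.0 0.0
    endloop
  endfacet
  facet normal 0.0000 0.0000 -1.0000
    outer loop
      vertex 10.0 0.0 0.0
      vertex 2.9 2.9 0.0
      vertex 20.0 10.0 0.0
    endloop
  endfacet
  facet normal 0.0000 0.0000 -1.0000
    outer loop
      vertex 17.1 2.9 0.0
      vertex 10.0 0.0 0.0
      vertex 20.0 10.0 0.0
    endloop
  endfacet
  facet normal 0.7330 0.2994 0.6108
    outer loop
      vertex 20.0 10.0 0.0
      vertex 17.1 17.1 0.0
      vertex 10.0 10.0 12.0
    endloop
  endfacet
  facet normal 0.2994 0.7330 0.6108
    outer loop
      vertex 17.1 17.1 0.0
      vertex 10.0 20.0 0.0
      vertex 10.0 10.0 12.0
    endloop
  endfacet
  facet normal -0.2994 0.7330 0.6108
    outer loop
      vertex 10.0 20.0 0.0
      vertex 2.9 17.1 0.0
      vertex 10.0 10.0 12.0
    endloop
  endfacet
  facet normal -0.7330 0.2994 0.6108
    outer loop
      vertex 2.9 17.1 0.0
      vertex 0.0 10.0 0.0
      vertex 10.0 10.0 12.0
    endloop
  endfacet
  facet normal -0.7330 -0.2994 0.6108
    outer loop
      vertex 0.0 10.0 0.0
      vertex 2.9 2.9 0.0
      vertex 10.0 10.0 12.0
    endloop
  endfacet
  facet normal -0.2994 -0.7330 0.6108
    outer loop
      vertex 2.9 2.9 0.0
      vertex 10.0 0.0 0.0
      vertex 10.0 10.0 12.0
    endloop
  endfacet
  facet normal 0.2994 -0.7330 0.6108
    outer loop
      vertex 10.0 0.0 0.0
      vertex 17.1 2.9 0.0
      vertex 10.0 10.0 12.0
    endloop
  endfacet
  facet normal 0.7330 -0.2994 0.6108
    outer loop
      vertex 17.1 2.9 0.0
      vertex 20.0 10.0 0.0
      vertex 10.0 10.0 12.0
    endloop
  endfacet
endsolid part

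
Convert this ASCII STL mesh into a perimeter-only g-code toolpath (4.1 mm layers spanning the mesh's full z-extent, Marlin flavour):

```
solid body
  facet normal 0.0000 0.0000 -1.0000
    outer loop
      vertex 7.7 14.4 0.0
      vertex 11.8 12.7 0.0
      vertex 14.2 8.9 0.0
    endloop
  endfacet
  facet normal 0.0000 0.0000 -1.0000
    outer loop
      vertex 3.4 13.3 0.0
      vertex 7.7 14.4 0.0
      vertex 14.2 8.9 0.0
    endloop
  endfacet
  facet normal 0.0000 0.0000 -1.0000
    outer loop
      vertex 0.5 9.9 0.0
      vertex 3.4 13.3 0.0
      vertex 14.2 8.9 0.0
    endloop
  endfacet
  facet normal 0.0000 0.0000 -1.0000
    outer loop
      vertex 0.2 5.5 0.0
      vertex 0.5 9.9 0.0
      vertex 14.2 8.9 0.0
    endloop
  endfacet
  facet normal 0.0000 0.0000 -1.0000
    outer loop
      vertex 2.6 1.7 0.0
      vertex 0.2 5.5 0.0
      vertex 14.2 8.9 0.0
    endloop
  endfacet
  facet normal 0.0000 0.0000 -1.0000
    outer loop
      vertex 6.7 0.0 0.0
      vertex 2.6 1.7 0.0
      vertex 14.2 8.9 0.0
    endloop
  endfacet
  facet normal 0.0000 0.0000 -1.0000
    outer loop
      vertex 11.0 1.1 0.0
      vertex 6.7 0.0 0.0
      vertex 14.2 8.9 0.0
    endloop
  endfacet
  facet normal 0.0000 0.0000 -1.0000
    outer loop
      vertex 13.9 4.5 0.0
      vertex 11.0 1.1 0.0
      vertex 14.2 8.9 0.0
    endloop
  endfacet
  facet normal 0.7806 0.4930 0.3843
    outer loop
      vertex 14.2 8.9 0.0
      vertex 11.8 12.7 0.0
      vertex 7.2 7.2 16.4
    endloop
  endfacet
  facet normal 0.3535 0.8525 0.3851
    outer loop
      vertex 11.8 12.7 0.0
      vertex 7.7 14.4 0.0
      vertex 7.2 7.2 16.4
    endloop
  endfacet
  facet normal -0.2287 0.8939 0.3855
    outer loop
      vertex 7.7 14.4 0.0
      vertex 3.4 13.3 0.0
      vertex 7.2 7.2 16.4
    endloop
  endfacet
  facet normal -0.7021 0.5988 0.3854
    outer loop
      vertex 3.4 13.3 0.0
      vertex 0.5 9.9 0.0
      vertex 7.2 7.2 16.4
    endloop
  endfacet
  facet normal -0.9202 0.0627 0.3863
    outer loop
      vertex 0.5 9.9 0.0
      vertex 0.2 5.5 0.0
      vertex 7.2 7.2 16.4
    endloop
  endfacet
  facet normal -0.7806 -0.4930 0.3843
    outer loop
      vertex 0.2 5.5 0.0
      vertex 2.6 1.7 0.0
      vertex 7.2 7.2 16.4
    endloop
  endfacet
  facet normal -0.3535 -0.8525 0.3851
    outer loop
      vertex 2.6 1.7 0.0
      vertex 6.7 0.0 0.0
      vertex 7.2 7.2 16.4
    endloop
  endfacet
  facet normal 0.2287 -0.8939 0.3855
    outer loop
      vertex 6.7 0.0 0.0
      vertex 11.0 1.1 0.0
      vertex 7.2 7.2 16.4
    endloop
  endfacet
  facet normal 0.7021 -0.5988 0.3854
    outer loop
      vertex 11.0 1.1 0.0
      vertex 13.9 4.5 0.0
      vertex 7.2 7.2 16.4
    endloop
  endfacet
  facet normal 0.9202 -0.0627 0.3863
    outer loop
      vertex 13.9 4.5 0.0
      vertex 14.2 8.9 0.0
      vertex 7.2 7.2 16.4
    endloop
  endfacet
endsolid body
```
; perimeter-only toolpath
G21 ; units = mm
G90 ; absolute positioning
G28 ; home
; layer 1
G0 Z4.1
G0 X12.4 Y8.5
G1 X10.7 Y11.3
G1 X7.6 Y12.6
G1 X4.3 Y11.8
G1 X2.2 Y9.2
G1 X2.0 Y5.9
G1 X3.8 Y3.1
G1 X6.8 Y1.8
G1 X10.1 Y2.6
G1 X12.2 Y5.2
G1 X12.4 Y8.5
; layer 2
G0 Z8.2
G0 X10.7 Y8.1
G1 X9.5 Y9.9
G1 X7.5 Y10.8
G1 X5.3 Y10.2
G1 X3.9 Y8.6
G1 X3.7 Y6.3
G1 X4.9 Y4.5
G1 X7.0 Y3.6
G1 X9.1 Y4.2
G1 X10.6 Y5.8
G1 X10.7 Y8.1
; layer 3
G0 Z12.3
G0 X8.9 Y7.6
G1 X8.4 Y8.6
G1 X7.3 Y9.0
G1 X6.2 Y8.7
G1 X5.5 Y7.9
G1 X5.5 Y6.8
G1 X6.1 Y5.8
G1 X7.1 Y5.4
G1 X8.2 Y5.7
G1 X8.9 Y6.5
G1 X8.9 Y7.6
M2 ; end

The solid is a regular 10-sided pyramid, base circumscribed radius ≈ 7.2 mm, apex at z ≈ 16.4 mm. Slicing at Δz = 4.1 mm — 4 equal slices spanning the solid's height, so layer i sits at z = i·h/4 — gives 3 non-empty perimeters. Each is a 10-segment closed polygon; G0 lifts to the layer z and rapids to the start vertex, then G1 traces the edges. The cross-section shrinks linearly with z (the slice at the apex is degenerate and omitted).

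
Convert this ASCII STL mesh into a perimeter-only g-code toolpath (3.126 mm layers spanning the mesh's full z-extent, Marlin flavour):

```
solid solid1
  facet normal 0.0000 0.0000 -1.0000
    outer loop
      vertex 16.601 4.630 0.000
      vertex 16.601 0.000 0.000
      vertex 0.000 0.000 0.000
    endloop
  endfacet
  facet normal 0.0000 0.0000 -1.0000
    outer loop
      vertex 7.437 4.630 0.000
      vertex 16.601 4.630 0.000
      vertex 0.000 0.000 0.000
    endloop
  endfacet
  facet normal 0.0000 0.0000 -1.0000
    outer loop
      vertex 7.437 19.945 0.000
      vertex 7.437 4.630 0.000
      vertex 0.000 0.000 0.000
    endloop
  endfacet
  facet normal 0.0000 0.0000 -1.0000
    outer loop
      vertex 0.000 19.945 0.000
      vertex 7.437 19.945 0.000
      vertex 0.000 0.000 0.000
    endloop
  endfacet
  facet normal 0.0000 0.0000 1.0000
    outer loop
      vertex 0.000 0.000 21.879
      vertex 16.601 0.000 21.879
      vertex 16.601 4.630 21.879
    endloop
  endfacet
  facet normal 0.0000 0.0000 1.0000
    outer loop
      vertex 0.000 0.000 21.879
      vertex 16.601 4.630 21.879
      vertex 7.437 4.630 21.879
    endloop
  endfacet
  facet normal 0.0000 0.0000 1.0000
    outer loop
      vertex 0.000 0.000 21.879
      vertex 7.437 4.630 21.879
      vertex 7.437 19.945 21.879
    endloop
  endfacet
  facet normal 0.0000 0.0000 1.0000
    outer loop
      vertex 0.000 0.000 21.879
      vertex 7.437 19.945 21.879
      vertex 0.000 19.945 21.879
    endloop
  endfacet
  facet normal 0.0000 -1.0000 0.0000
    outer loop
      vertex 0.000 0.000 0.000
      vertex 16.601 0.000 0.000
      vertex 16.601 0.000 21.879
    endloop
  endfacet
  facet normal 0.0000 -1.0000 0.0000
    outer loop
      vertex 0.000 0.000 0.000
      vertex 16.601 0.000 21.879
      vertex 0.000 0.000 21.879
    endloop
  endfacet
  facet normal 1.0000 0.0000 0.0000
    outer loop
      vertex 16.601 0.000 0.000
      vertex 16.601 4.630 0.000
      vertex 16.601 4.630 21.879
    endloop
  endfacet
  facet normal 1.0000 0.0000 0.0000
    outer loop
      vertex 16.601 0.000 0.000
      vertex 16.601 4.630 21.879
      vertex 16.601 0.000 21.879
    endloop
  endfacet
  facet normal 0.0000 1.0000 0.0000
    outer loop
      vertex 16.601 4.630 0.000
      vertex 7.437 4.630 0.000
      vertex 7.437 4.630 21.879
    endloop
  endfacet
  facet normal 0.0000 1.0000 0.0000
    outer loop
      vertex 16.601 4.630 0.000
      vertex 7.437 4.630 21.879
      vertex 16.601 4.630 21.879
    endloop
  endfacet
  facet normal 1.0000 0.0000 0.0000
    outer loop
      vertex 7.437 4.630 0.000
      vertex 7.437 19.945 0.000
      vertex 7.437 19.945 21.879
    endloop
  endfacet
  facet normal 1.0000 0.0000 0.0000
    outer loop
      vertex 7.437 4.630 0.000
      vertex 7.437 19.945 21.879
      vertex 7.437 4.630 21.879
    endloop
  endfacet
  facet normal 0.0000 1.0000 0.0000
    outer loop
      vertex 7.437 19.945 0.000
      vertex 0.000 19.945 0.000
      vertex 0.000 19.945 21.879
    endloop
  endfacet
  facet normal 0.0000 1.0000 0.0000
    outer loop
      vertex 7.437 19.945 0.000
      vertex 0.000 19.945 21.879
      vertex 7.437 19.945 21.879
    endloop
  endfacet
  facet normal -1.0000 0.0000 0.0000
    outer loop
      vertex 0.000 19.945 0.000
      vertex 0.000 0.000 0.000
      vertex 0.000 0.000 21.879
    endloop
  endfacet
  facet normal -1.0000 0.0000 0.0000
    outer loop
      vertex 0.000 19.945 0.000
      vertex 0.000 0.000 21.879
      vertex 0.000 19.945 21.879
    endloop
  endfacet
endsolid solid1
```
; perimeter-only toolpath
G21 ; units = mm
G90 ; absolute positioning
G28 ; home
; layer 1
G0 Z3.126
G0 X0.000 Y0.000
G1 X16.601 Y0.000
G1 X16.601 Y4.630
G1 X7.437 Y4.630
G1 X7.437 Y19.945
G1 X0.000 Y19.945
G1 X0.000 Y0.000
; layer 2
G0 Z6.251
G0 X0.000 Y0.000
G1 X16.601 Y0.000
G1 X16.601 Y4.630
G1 X7.437 Y4.630
G1 X7.437 Y19.945
G1 X0.000 Y19.945
G1 X0.000 Y0.000
; layer 3
G0 Z9.377
G0 X0.000 Y0.000
G1 X16.601 Y0.000
G1 X16.601 Y4.630
G1 X7.437 Y4.630
G1 X7.437 Y19.945
G1 X0.000 Y19.945
G1 X0.000 Y0.000
; layer 4
G0 Z12.502
G0 X0.000 Y0.000
G1 X16.601 Y0.000
G1 X16.601 Y4.630
G1 X7.437 Y4.630
G1 X7.437 Y19.945
G1 X0.000 Y19.945
G1 X0.000 Y0.000
; layer 5
G0 Z15.628
G0 X0.000 Y0.000
G1 X16.601 Y0.000
G1 X16.601 Y4.630
G1 X7.437 Y4.630
G1 X7.437 Y19.945
G1 X0.000 Y19.945
G1 X0.000 Y0.000
; layer 6
G0 Z18.753
G0 X0.000 Y0.000
G1 X16.601 Y0.000
G1 X16.601 Y4.630
G1 X7.437 Y4.630
G1 X7.437 Y19.945
G1 X0.000 Y19.945
G1 X0.000 Y0.000
; layer 7
G0 Z21.879
G0 X0.000 Y0.000
G1 X16.601 Y0.000
G1 X16.601 Y4.630
G1 X7.437 Y4.630
G1 X7.437 Y19.945
G1 X0.000 Y19.945
G1 X0.000 Y0.000
M2 ; end

The solid is an L-shaped prism: outer 16.6 × 19.9 mm, arm thicknesses ≈ 4.63 mm (horizontal) and 7.44 mm (vertical), extruded 21.9 mm in z. Slicing at Δz = 3.126 mm — 7 equal slices spanning the solid's height, so layer i sits at z = i·h/7 — gives 7 non-empty perimeters. Each is a 6-segment closed polygon; G0 lifts to the layer z and rapids to the start vertex, then G1 traces the edges.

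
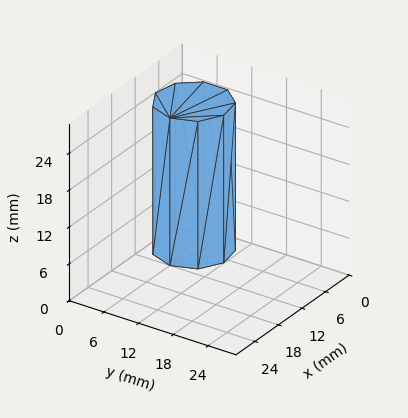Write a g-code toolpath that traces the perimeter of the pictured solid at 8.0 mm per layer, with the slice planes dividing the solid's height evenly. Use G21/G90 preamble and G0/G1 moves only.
Reading the render: the shape is a regular 9-sided prism (a cylinder approximated with 9 flat sides), circumscribed radius ≈ 6 mm, height ≈ 24 mm (dimensions read to the nearest mm from the axis ticks). For the g-code, the solid's height is divided into equal slices at the stated Δz and each level perimeter traced with G1 moves after a G0 lift.

; perimeter-only toolpath
G21 ; units = mm
G90 ; absolute positioning
G28 ; home
; layer 1
G0 Z8.0
G0 X12.0 Y6.0
G1 X10.6 Y9.9
G1 X7.0 Y11.9
G1 X3.0 Y11.2
G1 X0.4 Y8.1
G1 X0.4 Y3.9
G1 X3.0 Y0.8
G1 X7.0 Y0.1
G1 X10.6 Y2.1
G1 X12.0 Y6.0
; layer 2
G0 Z16.0
G0 X12.0 Y6.0
G1 X10.6 Y9.9
G1 X7.0 Y11.9
G1 X3.0 Y11.2
G1 X0.4 Y8.1
G1 X0.4 Y3.9
G1 X3.0 Y0.8
G1 X7.0 Y0.1
G1 X10.6 Y2.1
G1 X12.0 Y6.0
; layer 3
G0 Z24.0
G0 X12.0 Y6.0
G1 X10.6 Y9.9
G1 X7.0 Y11.9
G1 X3.0 Y11.2
G1 X0.4 Y8.1
G1 X0.4 Y3.9
G1 X3.0 Y0.8
G1 X7.0 Y0.1
G1 X10.6 Y2.1
G1 X12.0 Y6.0
M2 ; end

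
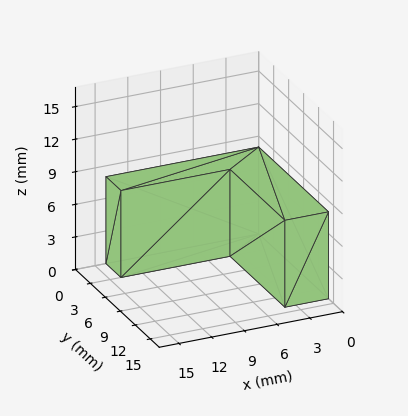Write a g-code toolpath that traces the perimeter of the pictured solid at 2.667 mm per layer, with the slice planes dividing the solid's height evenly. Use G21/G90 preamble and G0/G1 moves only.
Reading the render: the shape is an L-shaped prism: outer 14 × 14 mm, arm thicknesses ≈ 3 mm (horizontal) and 4 mm (vertical), extruded 8 mm in z (dimensions read to the nearest mm from the axis ticks). For the g-code, the solid's height is divided into equal slices at the stated Δz and each level perimeter traced with G1 moves after a G0 lift.

; perimeter-only toolpath
G21 ; units = mm
G90 ; absolute positioning
G28 ; home
; layer 1
G0 Z2.667
G0 X0.000 Y0.000
G1 X14.000 Y0.000
G1 X14.000 Y3.000
G1 X4.000 Y3.000
G1 X4.000 Y14.000
G1 X0.000 Y14.000
G1 X0.000 Y0.000
; layer 2
G0 Z5.333
G0 X0.000 Y0.000
G1 X14.000 Y0.000
G1 X14.000 Y3.000
G1 X4.000 Y3.000
G1 X4.000 Y14.000
G1 X0.000 Y14.000
G1 X0.000 Y0.000
; layer 3
G0 Z8.000
G0 X0.000 Y0.000
G1 X14.000 Y0.000
G1 X14.000 Y3.000
G1 X4.000 Y3.000
G1 X4.000 Y14.000
G1 X0.000 Y14.000
G1 X0.000 Y0.000
M2 ; end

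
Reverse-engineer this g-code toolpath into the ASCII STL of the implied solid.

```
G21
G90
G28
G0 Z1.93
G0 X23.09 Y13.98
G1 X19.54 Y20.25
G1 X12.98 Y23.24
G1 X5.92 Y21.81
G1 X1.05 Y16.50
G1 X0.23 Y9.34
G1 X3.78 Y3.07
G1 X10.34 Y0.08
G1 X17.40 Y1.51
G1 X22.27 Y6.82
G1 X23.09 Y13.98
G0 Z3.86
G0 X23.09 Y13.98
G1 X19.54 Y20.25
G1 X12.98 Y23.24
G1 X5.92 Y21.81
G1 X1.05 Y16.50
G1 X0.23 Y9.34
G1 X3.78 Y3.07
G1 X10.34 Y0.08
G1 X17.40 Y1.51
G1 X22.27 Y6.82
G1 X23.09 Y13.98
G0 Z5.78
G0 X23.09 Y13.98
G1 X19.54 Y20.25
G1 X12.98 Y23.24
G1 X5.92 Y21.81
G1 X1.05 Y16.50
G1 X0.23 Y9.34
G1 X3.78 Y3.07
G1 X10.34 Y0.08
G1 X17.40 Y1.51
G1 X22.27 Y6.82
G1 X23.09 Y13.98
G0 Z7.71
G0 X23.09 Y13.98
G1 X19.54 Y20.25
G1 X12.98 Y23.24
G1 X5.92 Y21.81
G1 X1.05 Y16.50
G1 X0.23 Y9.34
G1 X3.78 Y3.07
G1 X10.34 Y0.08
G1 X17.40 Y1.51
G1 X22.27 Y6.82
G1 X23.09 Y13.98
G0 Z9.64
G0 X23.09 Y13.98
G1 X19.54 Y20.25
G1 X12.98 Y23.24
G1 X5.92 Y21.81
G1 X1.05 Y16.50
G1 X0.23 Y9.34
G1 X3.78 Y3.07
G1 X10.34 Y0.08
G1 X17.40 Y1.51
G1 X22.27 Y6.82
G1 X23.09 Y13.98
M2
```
solid part
  facet normal 0.0000 0.0000 -1.0000
    outer loop
      vertex 12.98 23.24 0.00
      vertex 19.54 20.25 0.00
      vertex 23.09 13.98 0.00
    endloop
  endfacet
  facet normal 0.0000 0.0000 -1.0000
    outer loop
      vertex 5.92 21.81 0.00
      vertex 12.98 23.24 0.00
      vertex 23.09 13.98 0.00
    endloop
  endfacet
  facet normal 0.0000 0.0000 -1.0000
    outer loop
      vertex 1.05 16.50 0.00
      vertex 5.92 21.81 0.00
      vertex 23.09 13.98 0.00
    endloop
  endfacet
  facet normal 0.0000 0.0000 -1.0000
    outer loop
      vertex 0.23 9.34 0.00
      vertex 1.05 16.50 0.00
      vertex 23.09 13.98 0.00
    endloop
  endfacet
  facet normal 0.0000 0.0000 -1.0000
    outer loop
      vertex 3.78 3.07 0.00
      vertex 0.23 9.34 0.00
      vertex 23.09 13.98 0.00
    endloop
  endfacet
  facet normal 0.0000 0.0000 -1.0000
    outer loop
      vertex 10.34 0.08 0.00
      vertex 3.78 3.07 0.00
      vertex 23.09 13.98 0.00
    endloop
  endfacet
  facet normal 0.0000 0.0000 -1.0000
    outer loop
      vertex 17.40 1.51 0.00
      vertex 10.34 0.08 0.00
      vertex 23.09 13.98 0.00
    endloop
  endfacet
  facet normal 0.0000 0.0000 -1.0000
    outer loop
      vertex 22.27 6.82 0.00
      vertex 17.40 1.51 0.00
      vertex 23.09 13.98 0.00
    endloop
  endfacet
  facet normal 0.0000 0.0000 1.0000
    outer loop
      vertex 23.09 13.98 9.64
      vertex 19.54 20.25 9.64
      vertex 12.98 23.24 9.64
    endloop
  endfacet
  facet normal 0.0000 0.0000 1.0000
    outer loop
      vertex 23.09 13.98 9.64
      vertex 12.98 23.24 9.64
      vertex 5.92 21.81 9.64
    endloop
  endfacet
  facet normal 0.0000 0.0000 1.0000
    outer loop
      vertex 23.09 13.98 9.64
      vertex 5.92 21.81 9.64
      vertex 1.05 16.50 9.64
    endloop
  endfacet
  facet normal 0.0000 0.0000 1.0000
    outer loop
      vertex 23.09 13.98 9.64
      vertex 1.05 16.50 9.64
      vertex 0.23 9.34 9.64
    endloop
  endfacet
  facet normal 0.0000 0.0000 1.0000
    outer loop
      vertex 23.09 13.98 9.64
      vertex 0.23 9.34 9.64
      vertex 3.78 3.07 9.64
    endloop
  endfacet
  facet normal 0.0000 0.0000 1.0000
    outer loop
      vertex 23.09 13.98 9.64
      vertex 3.78 3.07 9.64
      vertex 10.34 0.08 9.64
    endloop
  endfacet
  facet normal 0.0000 0.0000 1.0000
    outer loop
      vertex 23.09 13.98 9.64
      vertex 10.34 0.08 9.64
      vertex 17.40 1.51 9.64
    endloop
  endfacet
  facet normal 0.0000 0.0000 1.0000
    outer loop
      vertex 23.09 13.98 9.64
      vertex 17.40 1.51 9.64
      vertex 22.27 6.82 9.64
    endloop
  endfacet
  facet normal 0.8702 0.4927 0.0000
    outer loop
      vertex 23.09 13.98 0.00
      vertex 19.54 20.25 0.00
      vertex 19.54 20.25 9.64
    endloop
  endfacet
  facet normal 0.8702 0.4927 0.0000
    outer loop
      vertex 23.09 13.98 0.00
      vertex 19.54 20.25 9.64
      vertex 23.09 13.98 9.64
    endloop
  endfacet
  facet normal 0.4147 0.9099 0.0000
    outer loop
      vertex 19.54 20.25 0.00
      vertex 12.98 23.24 0.00
      vertex 12.98 23.24 9.64
    endloop
  endfacet
  facet normal 0.4147 0.9099 0.0000
    outer loop
      vertex 19.54 20.25 0.00
      vertex 12.98 23.24 9.64
      vertex 19.54 20.25 9.64
    endloop
  endfacet
  facet normal -0.1985 0.9801 0.0000
    outer loop
      vertex 12.98 23.24 0.00
      vertex 5.92 21.81 0.00
      vertex 5.92 21.81 9.64
    endloop
  endfacet
  facet normal -0.1985 0.9801 0.0000
    outer loop
      vertex 12.98 23.24 0.00
      vertex 5.92 21.81 9.64
      vertex 12.98 23.24 9.64
    endloop
  endfacet
  facet normal -0.7370 0.6759 0.0000
    outer loop
      vertex 5.92 21.81 0.00
      vertex 1.05 16.50 0.00
      vertex 1.05 16.50 9.64
    endloop
  endfacet
  facet normal -0.7370 0.6759 0.0000
    outer loop
      vertex 5.92 21.81 0.00
      vertex 1.05 16.50 9.64
      vertex 5.92 21.81 9.64
    endloop
  endfacet
  facet normal -0.9935 0.1138 0.0000
    outer loop
      vertex 1.05 16.50 0.00
      vertex 0.23 9.34 0.00
      vertex 0.23 9.34 9.64
    endloop
  endfacet
  facet normal -0.9935 0.1138 0.0000
    outer loop
      vertex 1.05 16.50 0.00
      vertex 0.23 9.34 9.64
      vertex 1.05 16.50 9.64
    endloop
  endfacet
  facet normal -0.8702 -0.4927 0.0000
    outer loop
      vertex 0.23 9.34 0.00
      vertex 3.78 3.07 0.00
      vertex 3.78 3.07 9.64
    endloop
  endfacet
  facet normal -0.8702 -0.4927 0.0000
    outer loop
      vertex 0.23 9.34 0.00
      vertex 3.78 3.07 9.64
      vertex 0.23 9.34 9.64
    endloop
  endfacet
  facet normal -0.4147 -0.9099 0.0000
    outer loop
      vertex 3.78 3.07 0.00
      vertex 10.34 0.08 0.00
      vertex 10.34 0.08 9.64
    endloop
  endfacet
  facet normal -0.4147 -0.9099 0.0000
    outer loop
      vertex 3.78 3.07 0.00
      vertex 10.34 0.08 9.64
      vertex 3.78 3.07 9.64
    endloop
  endfacet
  facet normal 0.1985 -0.9801 0.0000
    outer loop
      vertex 10.34 0.08 0.00
      vertex 17.40 1.51 0.00
      vertex 17.40 1.51 9.64
    endloop
  endfacet
  facet normal 0.1985 -0.9801 0.0000
    outer loop
      vertex 10.34 0.08 0.00
      vertex 17.40 1.51 9.64
      vertex 10.34 0.08 9.64
    endloop
  endfacet
  facet normal 0.7370 -0.6759 0.0000
    outer loop
      vertex 17.40 1.51 0.00
      vertex 22.27 6.82 0.00
      vertex 22.27 6.82 9.64
    endloop
  endfacet
  facet normal 0.7370 -0.6759 0.0000
    outer loop
      vertex 17.40 1.51 0.00
      vertex 22.27 6.82 9.64
      vertex 17.40 1.51 9.64
    endloop
  endfacet
  facet normal 0.9935 -0.1138 0.0000
    outer loop
      vertex 22.27 6.82 0.00
      vertex 23.09 13.98 0.00
      vertex 23.09 13.98 9.64
    endloop
  endfacet
  facet normal 0.9935 -0.1138 0.0000
    outer loop
      vertex 22.27 6.82 0.00
      vertex 23.09 13.98 9.64
      vertex 22.27 6.82 9.64
    endloop
  endfacet
endsolid part

The G0 Z moves step by Δz≈1.93 mm. Every layer's G1 loop is the same polygon, so the solid is a straight extrusion of it from z=0 to z≈9.64. Closing with flat bottom and top caps and triangulating gives 36 facets — a regular 10-sided prism (a cylinder approximated with 10 flat sides), circumscribed radius ≈ 11.7 mm, height ≈ 9.64 mm.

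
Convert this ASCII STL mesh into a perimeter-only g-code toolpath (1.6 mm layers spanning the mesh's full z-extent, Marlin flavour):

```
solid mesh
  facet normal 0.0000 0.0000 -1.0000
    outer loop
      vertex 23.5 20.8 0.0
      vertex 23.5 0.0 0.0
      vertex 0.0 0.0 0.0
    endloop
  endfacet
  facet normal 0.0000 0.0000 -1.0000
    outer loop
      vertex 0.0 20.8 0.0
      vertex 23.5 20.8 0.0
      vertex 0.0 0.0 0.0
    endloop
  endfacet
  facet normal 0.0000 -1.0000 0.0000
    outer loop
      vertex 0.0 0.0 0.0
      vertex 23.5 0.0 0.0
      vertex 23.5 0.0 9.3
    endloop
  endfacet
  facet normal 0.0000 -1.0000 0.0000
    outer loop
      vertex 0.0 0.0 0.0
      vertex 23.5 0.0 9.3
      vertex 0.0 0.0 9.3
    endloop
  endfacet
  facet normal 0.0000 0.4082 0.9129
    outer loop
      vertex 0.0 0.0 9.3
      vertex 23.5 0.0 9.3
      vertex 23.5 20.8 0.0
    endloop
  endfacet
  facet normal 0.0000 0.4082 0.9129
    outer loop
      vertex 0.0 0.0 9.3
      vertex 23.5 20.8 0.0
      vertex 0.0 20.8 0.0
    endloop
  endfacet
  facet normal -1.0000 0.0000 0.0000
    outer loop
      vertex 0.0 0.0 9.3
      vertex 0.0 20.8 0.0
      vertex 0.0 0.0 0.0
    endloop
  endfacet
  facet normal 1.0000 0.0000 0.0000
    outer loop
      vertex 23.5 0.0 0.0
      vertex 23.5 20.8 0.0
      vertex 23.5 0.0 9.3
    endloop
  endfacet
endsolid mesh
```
; perimeter-only toolpath
G21 ; units = mm
G90 ; absolute positioning
G28 ; home
; layer 1
G0 Z1.6
G0 X0.0 Y0.0
G1 X23.5 Y0.0
G1 X23.5 Y17.3
G1 X0.0 Y17.3
G1 X0.0 Y0.0
; layer 2
G0 Z3.1
G0 X0.0 Y0.0
G1 X23.5 Y0.0
G1 X23.5 Y13.9
G1 X0.0 Y13.9
G1 X0.0 Y0.0
; layer 3
G0 Z4.7
G0 X0.0 Y0.0
G1 X23.5 Y0.0
G1 X23.5 Y10.4
G1 X0.0 Y10.4
G1 X0.0 Y0.0
; layer 4
G0 Z6.2
G0 X0.0 Y0.0
G1 X23.5 Y0.0
G1 X23.5 Y6.9
G1 X0.0 Y6.9
G1 X0.0 Y0.0
; layer 5
G0 Z7.8
G0 X0.0 Y0.0
G1 X23.5 Y0.0
G1 X23.5 Y3.5
G1 X0.0 Y3.5
G1 X0.0 Y0.0
M2 ; end

The solid is a wedge (ramp): 23.5 × 20.8 mm base, rising to 9.3 mm along the y=0 edge and sloping linearly to z=0 at y=20.8. Slicing at Δz = 1.6 mm — 6 equal slices spanning the solid's height, so layer i sits at z = i·h/6 — gives 5 non-empty perimeters. Each is a 4-segment closed polygon; G0 lifts to the layer z and rapids to the start vertex, then G1 traces the edges. The cross-section shrinks linearly with z (the slice at the apex is degenerate and omitted).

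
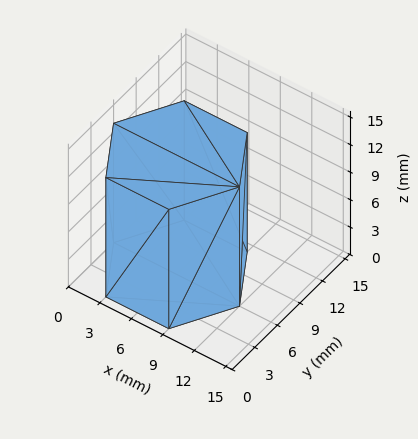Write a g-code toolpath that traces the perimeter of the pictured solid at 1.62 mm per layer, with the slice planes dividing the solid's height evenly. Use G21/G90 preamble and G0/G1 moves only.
Reading the render: the shape is a regular 6-sided prism (a cylinder approximated with 6 flat sides), circumscribed radius ≈ 6 mm, height ≈ 13 mm (dimensions read to the nearest mm from the axis ticks). For the g-code, the solid's height is divided into equal slices at the stated Δz and each level perimeter traced with G1 moves after a G0 lift.

; perimeter-only toolpath
G21 ; units = mm
G90 ; absolute positioning
G28 ; home
; layer 1
G0 Z1.62
G0 X12.00 Y6.00
G1 X9.00 Y11.20
G1 X3.00 Y11.20
G1 X0.00 Y6.00
G1 X3.00 Y0.80
G1 X9.00 Y0.80
G1 X12.00 Y6.00
; layer 2
G0 Z3.25
G0 X12.00 Y6.00
G1 X9.00 Y11.20
G1 X3.00 Y11.20
G1 X0.00 Y6.00
G1 X3.00 Y0.80
G1 X9.00 Y0.80
G1 X12.00 Y6.00
; layer 3
G0 Z4.88
G0 X12.00 Y6.00
G1 X9.00 Y11.20
G1 X3.00 Y11.20
G1 X0.00 Y6.00
G1 X3.00 Y0.80
G1 X9.00 Y0.80
G1 X12.00 Y6.00
; layer 4
G0 Z6.50
G0 X12.00 Y6.00
G1 X9.00 Y11.20
G1 X3.00 Y11.20
G1 X0.00 Y6.00
G1 X3.00 Y0.80
G1 X9.00 Y0.80
G1 X12.00 Y6.00
; layer 5
G0 Z8.12
G0 X12.00 Y6.00
G1 X9.00 Y11.20
G1 X3.00 Y11.20
G1 X0.00 Y6.00
G1 X3.00 Y0.80
G1 X9.00 Y0.80
G1 X12.00 Y6.00
; layer 6
G0 Z9.75
G0 X12.00 Y6.00
G1 X9.00 Y11.20
G1 X3.00 Y11.20
G1 X0.00 Y6.00
G1 X3.00 Y0.80
G1 X9.00 Y0.80
G1 X12.00 Y6.00
; layer 7
G0 Z11.38
G0 X12.00 Y6.00
G1 X9.00 Y11.20
G1 X3.00 Y11.20
G1 X0.00 Y6.00
G1 X3.00 Y0.80
G1 X9.00 Y0.80
G1 X12.00 Y6.00
; layer 8
G0 Z13.00
G0 X12.00 Y6.00
G1 X9.00 Y11.20
G1 X3.00 Y11.20
G1 X0.00 Y6.00
G1 X3.00 Y0.80
G1 X9.00 Y0.80
G1 X12.00 Y6.00
M2 ; end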